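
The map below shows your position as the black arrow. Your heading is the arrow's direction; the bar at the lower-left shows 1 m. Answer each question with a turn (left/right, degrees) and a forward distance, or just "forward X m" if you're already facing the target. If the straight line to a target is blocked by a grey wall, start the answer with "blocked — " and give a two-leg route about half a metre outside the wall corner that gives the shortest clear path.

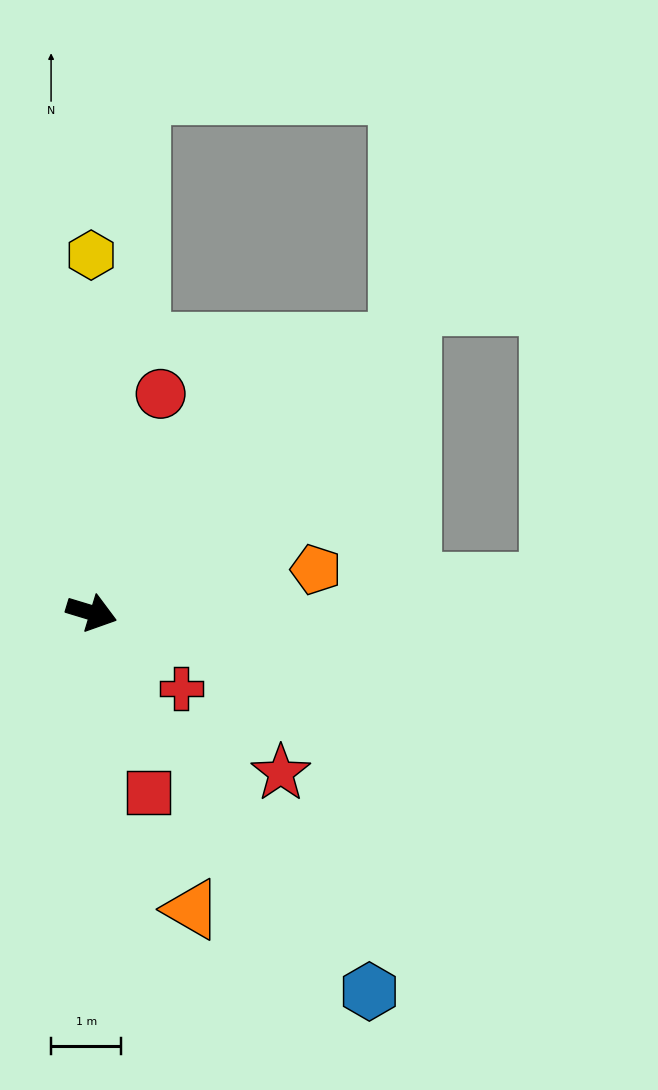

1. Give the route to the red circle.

turn left 89°, forward 3.3 m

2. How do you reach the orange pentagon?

turn left 28°, forward 3.2 m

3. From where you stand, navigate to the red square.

turn right 55°, forward 2.7 m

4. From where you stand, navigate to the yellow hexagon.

turn left 107°, forward 5.1 m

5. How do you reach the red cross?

turn right 23°, forward 1.7 m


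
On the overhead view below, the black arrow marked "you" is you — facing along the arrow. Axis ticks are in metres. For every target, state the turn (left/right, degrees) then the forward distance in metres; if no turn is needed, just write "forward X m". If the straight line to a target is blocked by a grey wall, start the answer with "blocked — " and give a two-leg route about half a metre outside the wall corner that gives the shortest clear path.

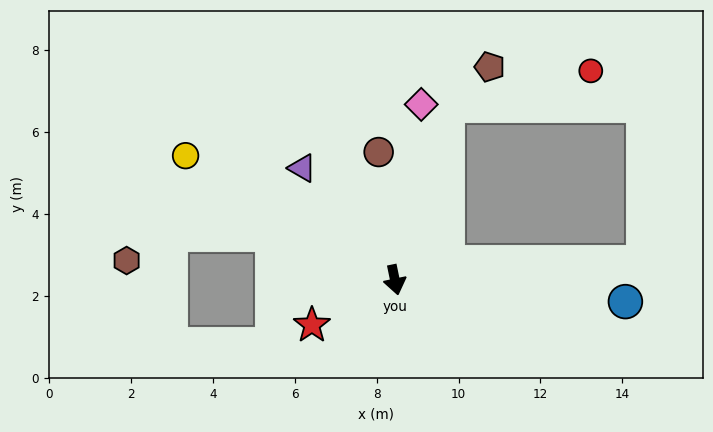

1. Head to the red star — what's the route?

turn right 73°, forward 2.3 m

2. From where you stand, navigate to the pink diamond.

turn left 160°, forward 4.3 m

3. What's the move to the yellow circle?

turn right 132°, forward 5.9 m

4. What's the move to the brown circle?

turn left 176°, forward 3.1 m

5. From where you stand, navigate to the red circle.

blocked — turn left 152°, forward 4.5 m, then turn right 60°, forward 3.6 m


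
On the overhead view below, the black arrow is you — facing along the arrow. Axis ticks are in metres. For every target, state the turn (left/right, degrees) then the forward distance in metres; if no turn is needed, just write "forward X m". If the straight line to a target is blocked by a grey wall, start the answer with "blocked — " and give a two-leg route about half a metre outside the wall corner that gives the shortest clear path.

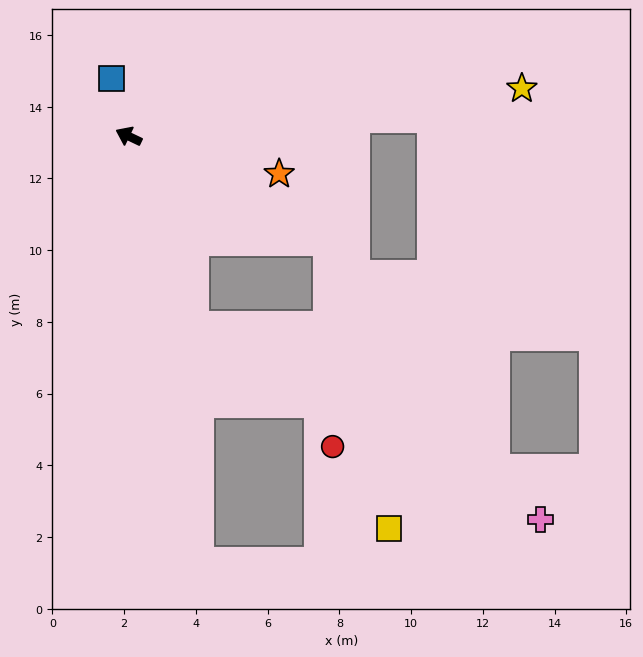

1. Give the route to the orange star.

turn right 169°, forward 4.3 m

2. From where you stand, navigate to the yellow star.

turn right 148°, forward 11.0 m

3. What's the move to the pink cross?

blocked — turn left 134°, forward 5.6 m, then turn left 42°, forward 11.1 m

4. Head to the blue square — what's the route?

turn right 48°, forward 1.7 m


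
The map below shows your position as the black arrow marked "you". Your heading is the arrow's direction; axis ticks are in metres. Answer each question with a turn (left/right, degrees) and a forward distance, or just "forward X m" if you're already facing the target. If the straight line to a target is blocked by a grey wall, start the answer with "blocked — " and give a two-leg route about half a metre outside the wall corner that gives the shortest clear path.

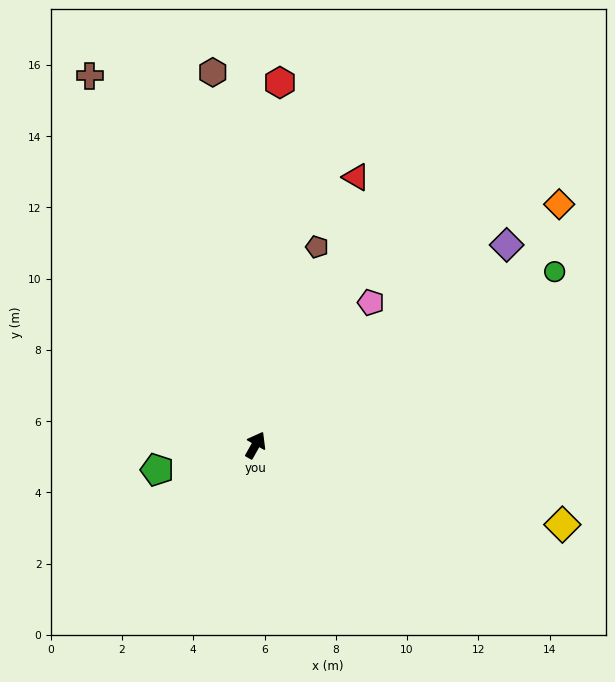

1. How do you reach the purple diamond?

turn right 22°, forward 9.0 m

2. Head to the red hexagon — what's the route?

turn left 25°, forward 10.2 m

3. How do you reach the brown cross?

turn left 53°, forward 11.4 m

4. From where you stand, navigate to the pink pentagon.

turn right 10°, forward 5.1 m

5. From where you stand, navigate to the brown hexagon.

turn left 36°, forward 10.5 m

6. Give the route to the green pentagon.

turn left 133°, forward 2.8 m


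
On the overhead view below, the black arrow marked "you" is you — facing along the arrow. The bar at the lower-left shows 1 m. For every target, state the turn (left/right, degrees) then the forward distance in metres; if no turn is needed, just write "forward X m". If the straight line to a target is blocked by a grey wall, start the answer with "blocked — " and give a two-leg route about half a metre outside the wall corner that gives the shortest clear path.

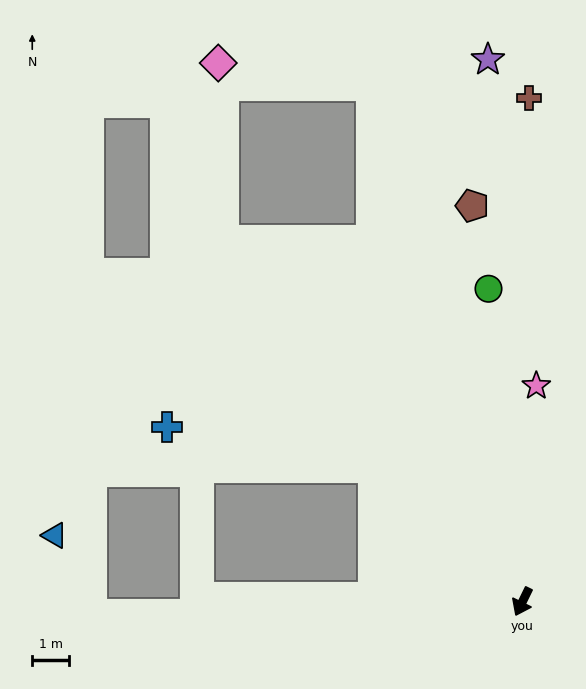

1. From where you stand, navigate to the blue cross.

blocked — turn right 106°, forward 5.4 m, then turn left 31°, forward 5.7 m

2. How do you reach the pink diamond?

blocked — turn right 114°, forward 12.6 m, then turn right 39°, forward 4.8 m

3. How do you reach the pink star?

turn right 158°, forward 5.8 m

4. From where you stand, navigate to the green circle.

turn right 148°, forward 8.5 m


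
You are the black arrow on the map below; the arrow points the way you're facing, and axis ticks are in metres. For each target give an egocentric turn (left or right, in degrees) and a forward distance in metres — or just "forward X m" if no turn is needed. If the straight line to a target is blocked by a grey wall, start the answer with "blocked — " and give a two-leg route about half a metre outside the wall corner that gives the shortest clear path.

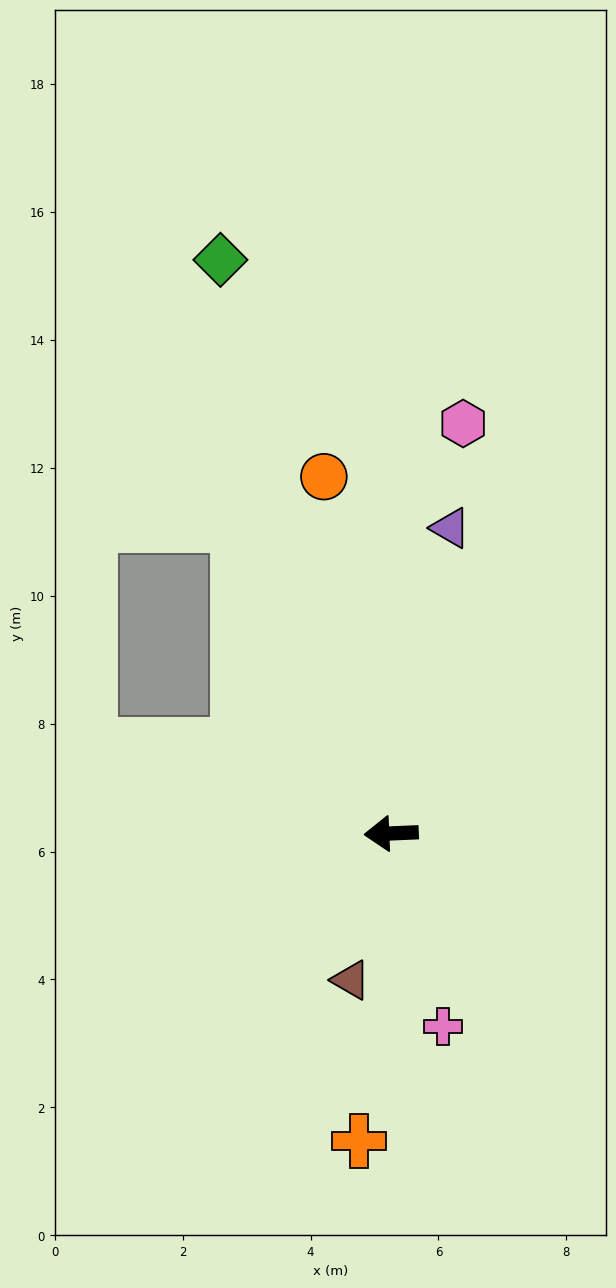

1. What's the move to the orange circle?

turn right 82°, forward 5.7 m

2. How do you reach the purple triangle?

turn right 103°, forward 4.9 m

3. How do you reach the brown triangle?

turn left 72°, forward 2.4 m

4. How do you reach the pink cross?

turn left 103°, forward 3.1 m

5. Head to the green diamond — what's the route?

turn right 76°, forward 9.4 m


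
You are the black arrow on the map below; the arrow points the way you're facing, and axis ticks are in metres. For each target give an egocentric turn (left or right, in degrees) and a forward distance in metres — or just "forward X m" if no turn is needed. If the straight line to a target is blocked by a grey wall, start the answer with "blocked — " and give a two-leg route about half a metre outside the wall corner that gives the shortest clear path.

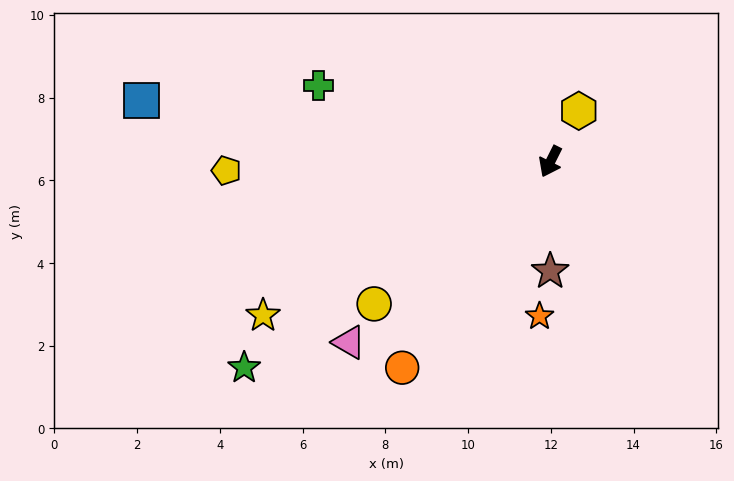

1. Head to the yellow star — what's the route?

turn right 35°, forward 7.9 m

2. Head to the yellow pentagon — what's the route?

turn right 62°, forward 7.8 m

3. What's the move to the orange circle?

turn right 9°, forward 6.1 m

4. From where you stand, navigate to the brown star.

turn left 27°, forward 2.6 m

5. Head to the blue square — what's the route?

turn right 72°, forward 10.0 m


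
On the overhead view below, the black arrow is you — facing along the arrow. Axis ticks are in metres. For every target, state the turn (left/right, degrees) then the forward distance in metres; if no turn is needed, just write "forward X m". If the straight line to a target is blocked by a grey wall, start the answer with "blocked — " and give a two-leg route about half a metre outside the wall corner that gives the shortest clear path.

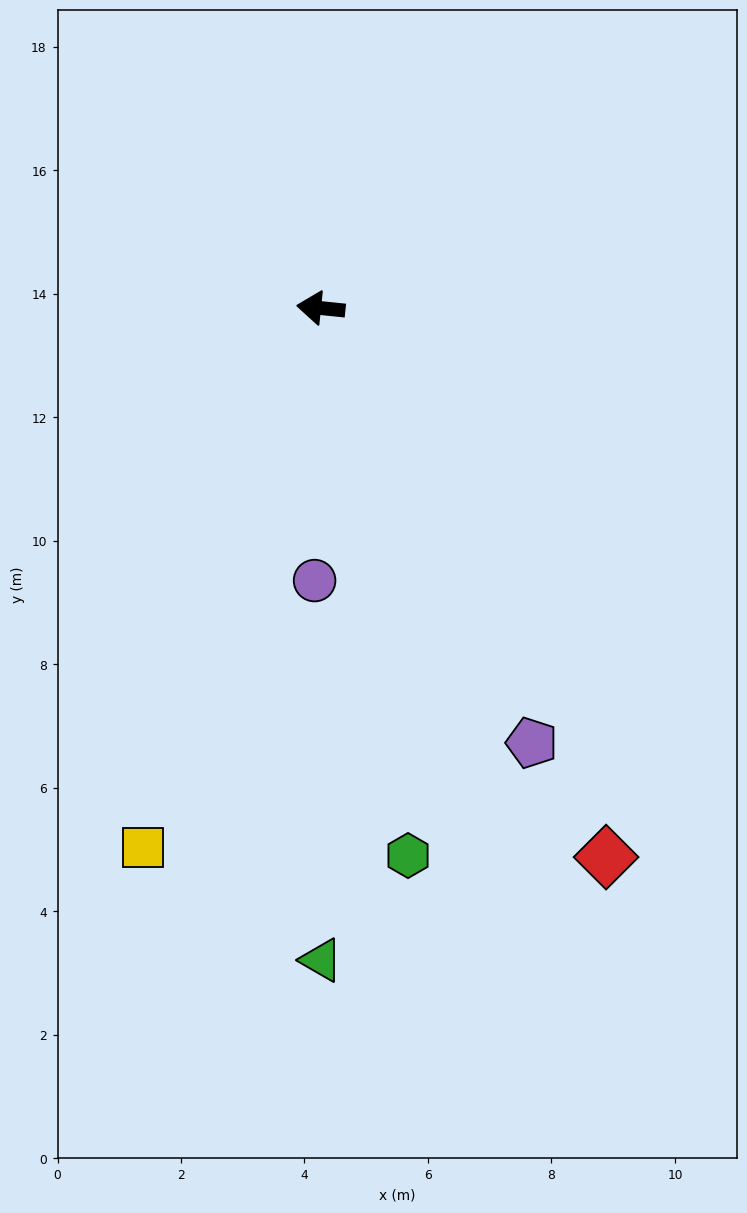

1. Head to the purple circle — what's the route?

turn left 95°, forward 4.4 m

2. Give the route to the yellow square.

turn left 78°, forward 9.2 m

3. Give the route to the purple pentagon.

turn left 122°, forward 7.8 m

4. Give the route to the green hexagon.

turn left 105°, forward 9.0 m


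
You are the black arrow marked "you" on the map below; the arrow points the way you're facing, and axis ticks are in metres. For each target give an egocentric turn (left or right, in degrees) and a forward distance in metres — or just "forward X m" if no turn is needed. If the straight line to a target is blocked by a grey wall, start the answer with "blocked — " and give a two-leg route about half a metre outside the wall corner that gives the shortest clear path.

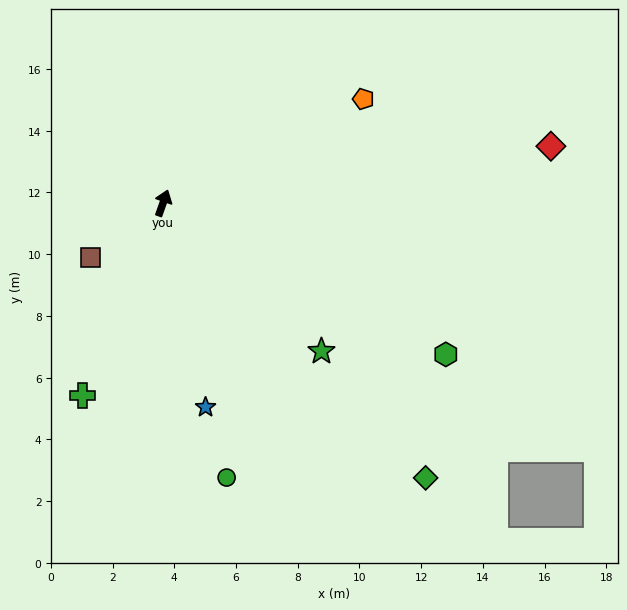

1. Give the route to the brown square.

turn left 146°, forward 2.9 m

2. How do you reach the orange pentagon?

turn right 43°, forward 7.3 m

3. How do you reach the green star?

turn right 114°, forward 7.0 m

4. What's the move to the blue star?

turn right 149°, forward 6.8 m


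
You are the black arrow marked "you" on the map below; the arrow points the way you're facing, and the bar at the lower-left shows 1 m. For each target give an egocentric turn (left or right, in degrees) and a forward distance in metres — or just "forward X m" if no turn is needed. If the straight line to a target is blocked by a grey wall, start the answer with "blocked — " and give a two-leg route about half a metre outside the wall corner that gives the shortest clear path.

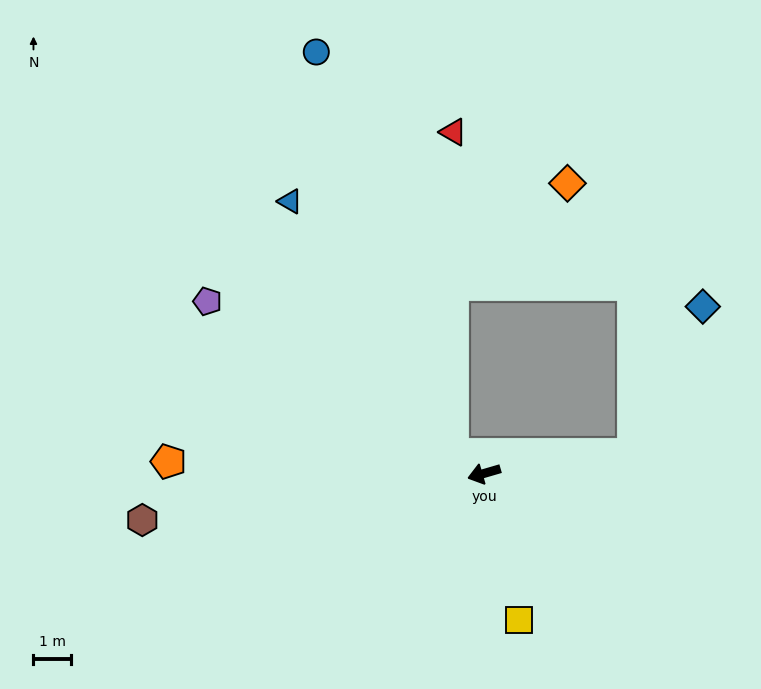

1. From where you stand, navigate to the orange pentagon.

turn right 18°, forward 8.5 m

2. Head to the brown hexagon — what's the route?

turn right 8°, forward 9.3 m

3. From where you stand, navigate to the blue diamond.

blocked — turn left 171°, forward 4.0 m, then turn left 57°, forward 4.4 m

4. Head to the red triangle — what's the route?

blocked — turn right 49°, forward 1.0 m, then turn right 57°, forward 8.7 m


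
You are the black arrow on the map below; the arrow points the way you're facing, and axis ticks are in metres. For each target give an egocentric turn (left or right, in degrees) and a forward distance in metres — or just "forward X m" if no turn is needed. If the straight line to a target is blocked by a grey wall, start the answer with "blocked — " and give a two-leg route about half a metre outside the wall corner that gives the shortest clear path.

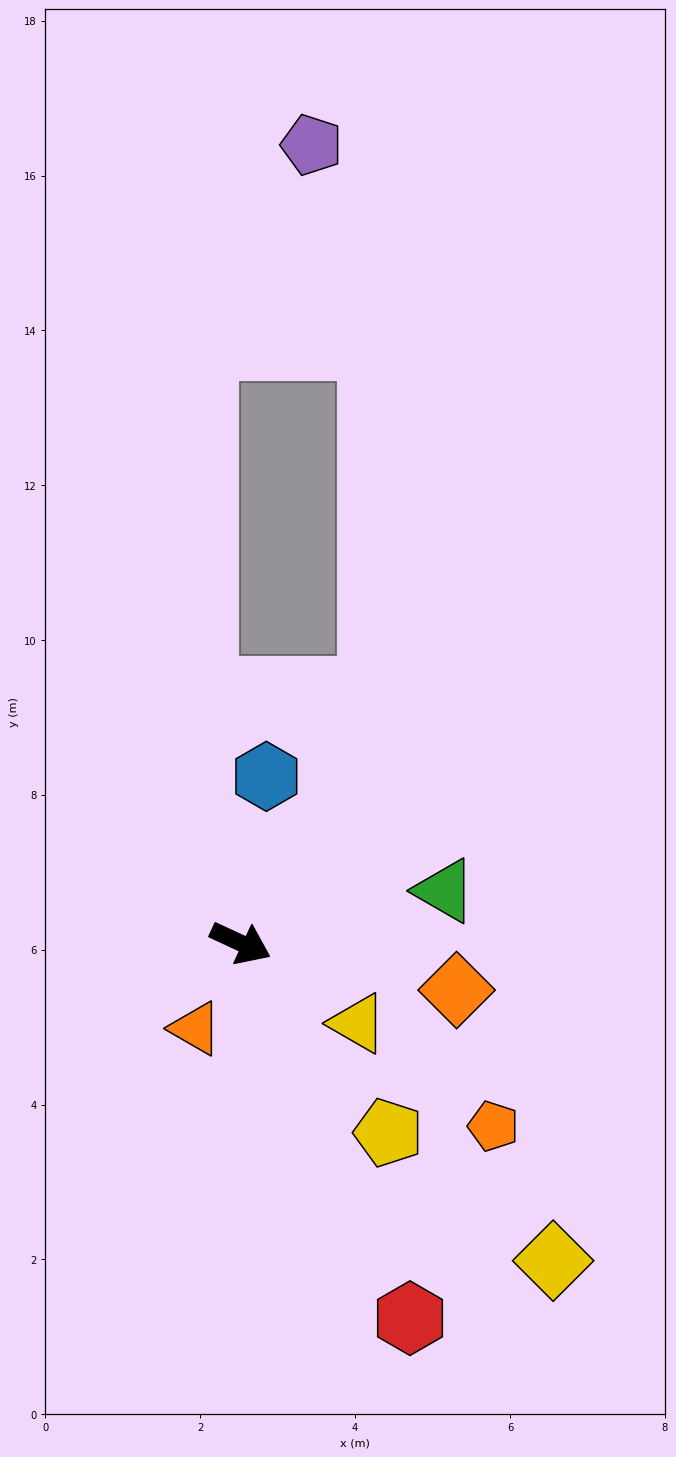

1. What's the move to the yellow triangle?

turn right 10°, forward 1.8 m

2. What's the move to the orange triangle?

turn right 93°, forward 1.2 m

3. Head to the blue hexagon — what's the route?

turn left 106°, forward 2.2 m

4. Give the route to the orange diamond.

turn left 13°, forward 2.9 m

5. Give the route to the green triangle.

turn left 39°, forward 2.7 m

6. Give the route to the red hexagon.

turn right 41°, forward 5.3 m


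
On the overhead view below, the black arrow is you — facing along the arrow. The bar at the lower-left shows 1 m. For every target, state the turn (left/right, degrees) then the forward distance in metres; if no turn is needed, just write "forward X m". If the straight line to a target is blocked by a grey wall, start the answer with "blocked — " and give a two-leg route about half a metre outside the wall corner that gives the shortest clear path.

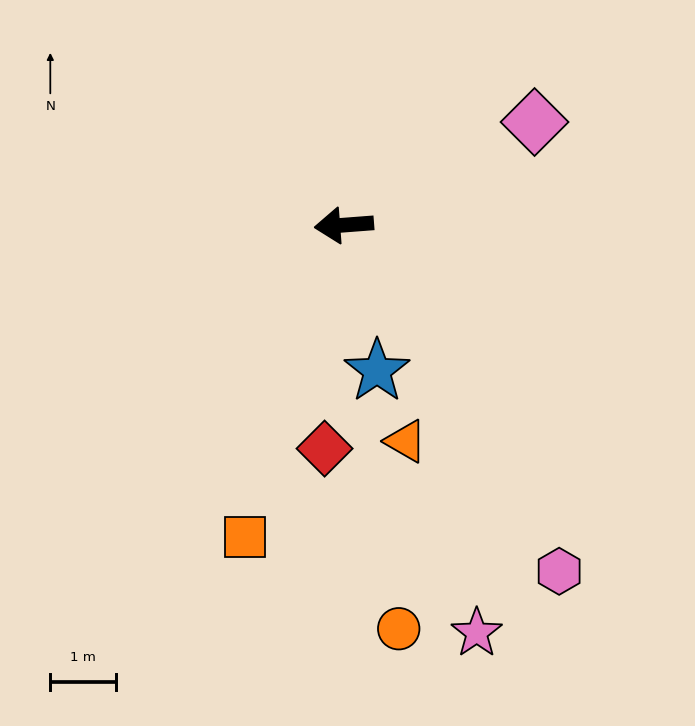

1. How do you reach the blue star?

turn left 98°, forward 2.3 m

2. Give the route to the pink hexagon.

turn left 118°, forward 6.2 m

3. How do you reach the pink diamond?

turn right 156°, forward 3.3 m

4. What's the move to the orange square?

turn left 68°, forward 5.0 m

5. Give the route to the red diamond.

turn left 81°, forward 3.4 m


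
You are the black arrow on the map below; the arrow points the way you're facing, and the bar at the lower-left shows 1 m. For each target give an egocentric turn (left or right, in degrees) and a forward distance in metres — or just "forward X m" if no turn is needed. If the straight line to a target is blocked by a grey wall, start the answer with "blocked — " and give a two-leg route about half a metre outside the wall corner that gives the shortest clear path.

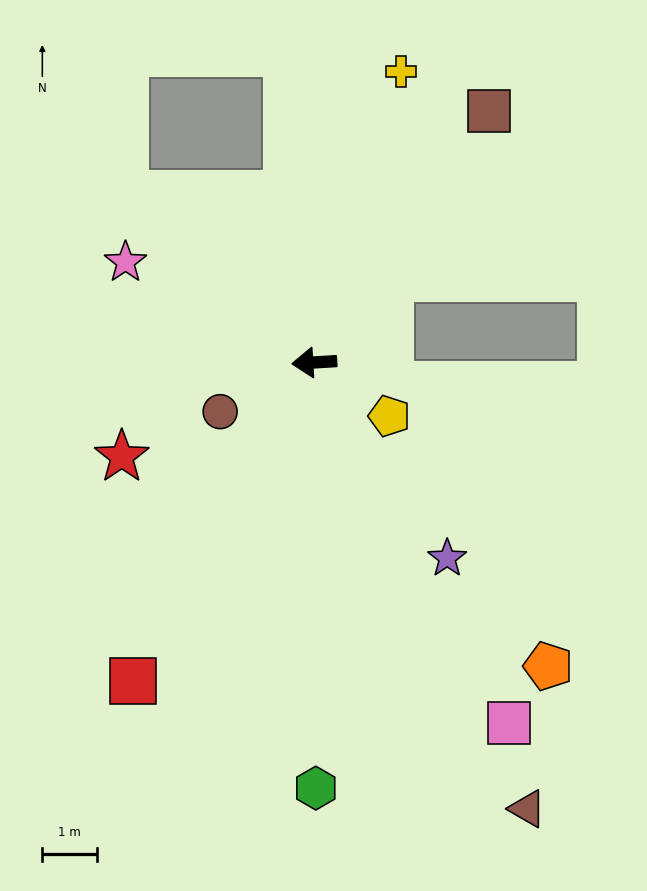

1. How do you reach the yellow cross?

turn right 110°, forward 5.5 m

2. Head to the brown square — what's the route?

turn right 128°, forward 5.6 m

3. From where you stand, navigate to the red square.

turn left 57°, forward 6.7 m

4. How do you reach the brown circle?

turn left 24°, forward 1.9 m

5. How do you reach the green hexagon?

turn left 87°, forward 7.8 m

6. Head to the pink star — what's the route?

turn right 31°, forward 3.9 m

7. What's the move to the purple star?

turn left 121°, forward 4.3 m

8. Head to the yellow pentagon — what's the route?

turn left 141°, forward 1.7 m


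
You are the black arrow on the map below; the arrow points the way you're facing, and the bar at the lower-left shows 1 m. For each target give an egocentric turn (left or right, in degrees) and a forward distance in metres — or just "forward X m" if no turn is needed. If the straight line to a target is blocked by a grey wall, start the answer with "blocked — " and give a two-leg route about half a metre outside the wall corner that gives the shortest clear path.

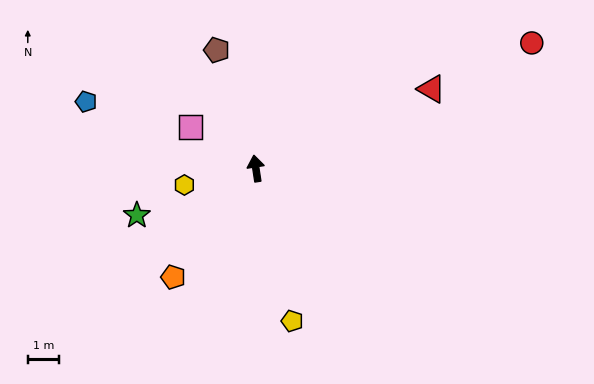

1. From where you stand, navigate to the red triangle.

turn right 74°, forward 6.1 m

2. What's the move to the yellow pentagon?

turn right 175°, forward 5.0 m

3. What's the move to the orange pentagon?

turn left 134°, forward 4.3 m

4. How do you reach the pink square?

turn left 49°, forward 2.5 m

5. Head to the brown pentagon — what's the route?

turn left 10°, forward 4.0 m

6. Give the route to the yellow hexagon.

turn left 94°, forward 2.3 m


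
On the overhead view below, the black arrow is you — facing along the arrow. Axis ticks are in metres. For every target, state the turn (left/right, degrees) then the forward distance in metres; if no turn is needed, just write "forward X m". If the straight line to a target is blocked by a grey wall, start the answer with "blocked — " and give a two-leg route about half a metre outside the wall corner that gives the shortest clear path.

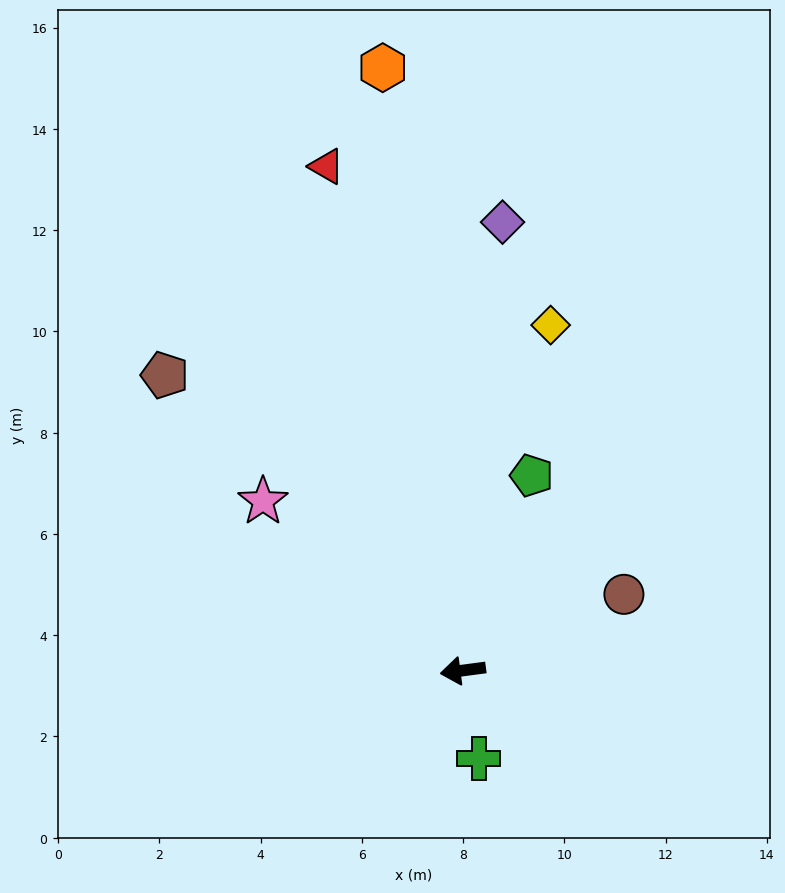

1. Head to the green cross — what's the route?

turn left 93°, forward 1.8 m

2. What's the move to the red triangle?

turn right 82°, forward 10.3 m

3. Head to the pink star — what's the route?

turn right 48°, forward 5.2 m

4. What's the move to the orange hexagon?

turn right 90°, forward 12.0 m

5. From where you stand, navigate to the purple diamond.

turn right 103°, forward 8.9 m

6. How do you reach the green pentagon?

turn right 117°, forward 4.1 m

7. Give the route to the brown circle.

turn right 162°, forward 3.5 m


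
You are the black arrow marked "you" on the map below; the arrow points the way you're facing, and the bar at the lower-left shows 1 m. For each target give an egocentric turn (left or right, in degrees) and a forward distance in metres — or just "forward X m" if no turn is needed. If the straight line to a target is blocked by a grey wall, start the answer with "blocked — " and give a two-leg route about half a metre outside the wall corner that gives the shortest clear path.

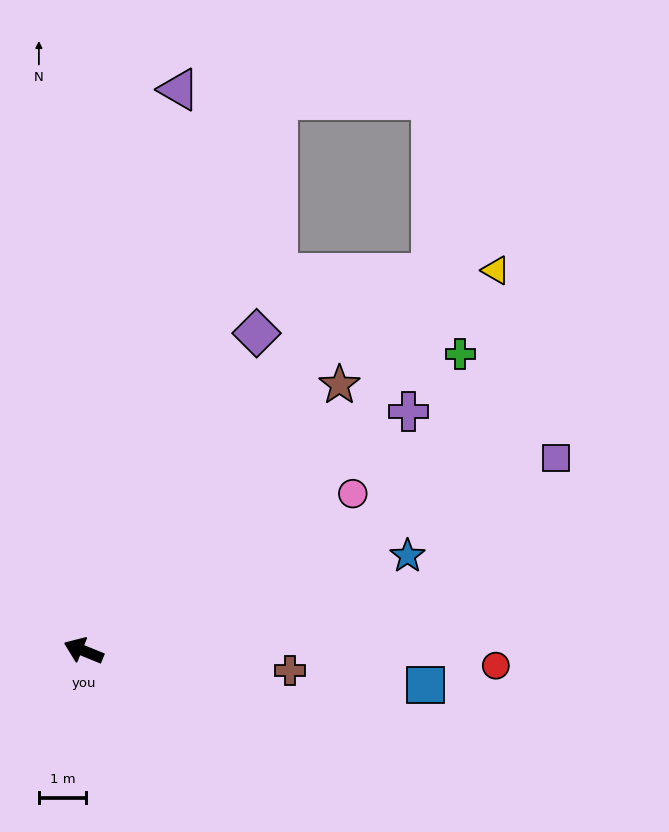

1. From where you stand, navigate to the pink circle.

turn right 128°, forward 6.6 m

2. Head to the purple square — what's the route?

turn right 136°, forward 10.8 m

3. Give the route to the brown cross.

turn right 163°, forward 4.4 m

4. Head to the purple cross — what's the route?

turn right 121°, forward 8.6 m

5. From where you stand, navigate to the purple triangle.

turn right 77°, forward 12.1 m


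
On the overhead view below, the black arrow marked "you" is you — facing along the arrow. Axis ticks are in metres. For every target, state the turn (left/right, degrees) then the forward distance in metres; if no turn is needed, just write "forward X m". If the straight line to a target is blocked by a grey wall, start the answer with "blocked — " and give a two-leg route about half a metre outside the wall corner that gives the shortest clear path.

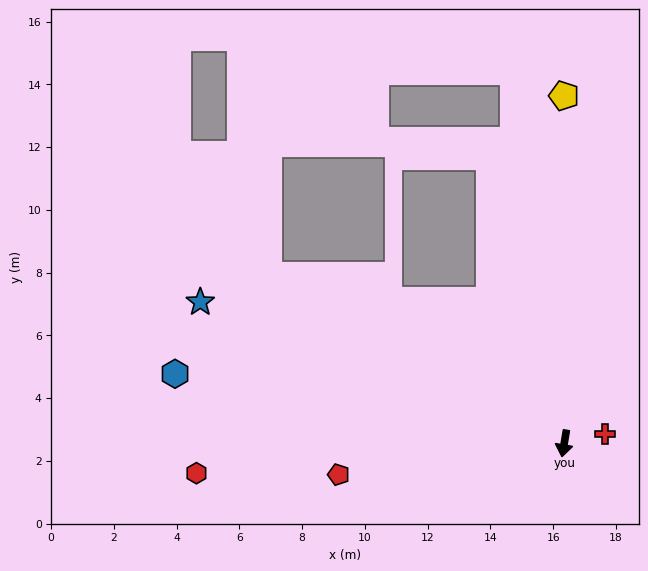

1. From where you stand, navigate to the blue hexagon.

turn right 91°, forward 12.6 m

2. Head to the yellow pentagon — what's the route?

turn right 170°, forward 11.1 m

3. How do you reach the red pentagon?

turn right 73°, forward 7.3 m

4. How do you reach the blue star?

turn right 102°, forward 12.4 m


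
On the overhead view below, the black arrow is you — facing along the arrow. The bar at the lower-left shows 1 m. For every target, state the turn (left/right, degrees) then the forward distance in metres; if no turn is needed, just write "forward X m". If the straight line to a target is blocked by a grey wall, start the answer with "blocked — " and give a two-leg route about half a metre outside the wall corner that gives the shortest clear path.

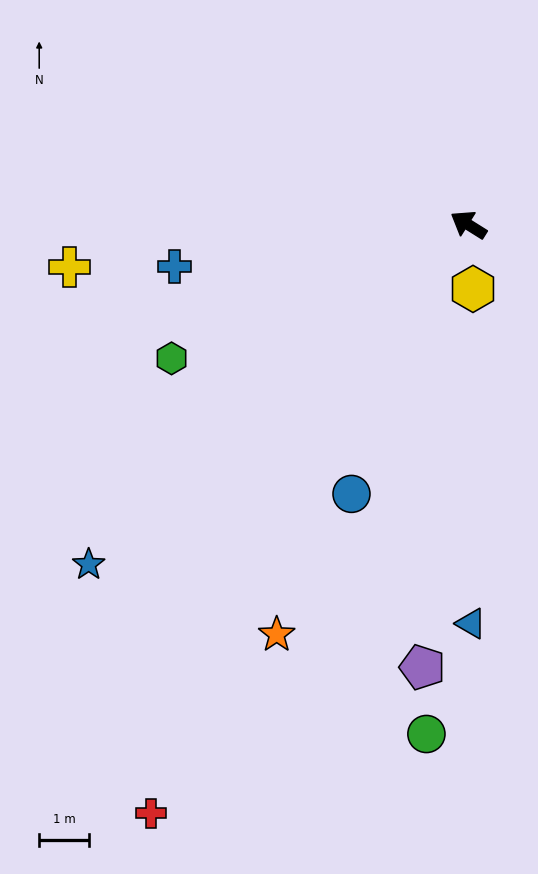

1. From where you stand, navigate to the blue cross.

turn left 40°, forward 6.0 m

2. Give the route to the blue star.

turn left 74°, forward 10.3 m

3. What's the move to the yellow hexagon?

turn left 126°, forward 1.3 m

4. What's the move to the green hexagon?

turn left 56°, forward 6.6 m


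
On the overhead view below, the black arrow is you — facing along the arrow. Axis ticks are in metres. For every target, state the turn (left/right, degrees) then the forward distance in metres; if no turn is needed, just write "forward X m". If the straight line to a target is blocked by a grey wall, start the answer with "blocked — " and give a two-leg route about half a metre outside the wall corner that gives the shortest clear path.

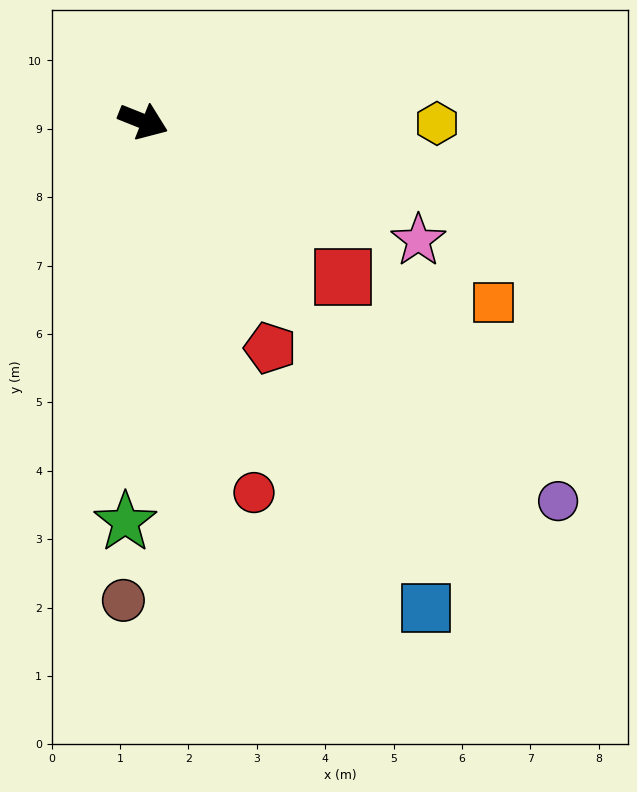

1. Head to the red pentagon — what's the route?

turn right 39°, forward 3.8 m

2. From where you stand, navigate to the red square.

turn right 16°, forward 3.7 m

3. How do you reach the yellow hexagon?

turn left 21°, forward 4.3 m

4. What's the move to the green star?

turn right 71°, forward 5.9 m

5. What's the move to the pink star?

forward 4.4 m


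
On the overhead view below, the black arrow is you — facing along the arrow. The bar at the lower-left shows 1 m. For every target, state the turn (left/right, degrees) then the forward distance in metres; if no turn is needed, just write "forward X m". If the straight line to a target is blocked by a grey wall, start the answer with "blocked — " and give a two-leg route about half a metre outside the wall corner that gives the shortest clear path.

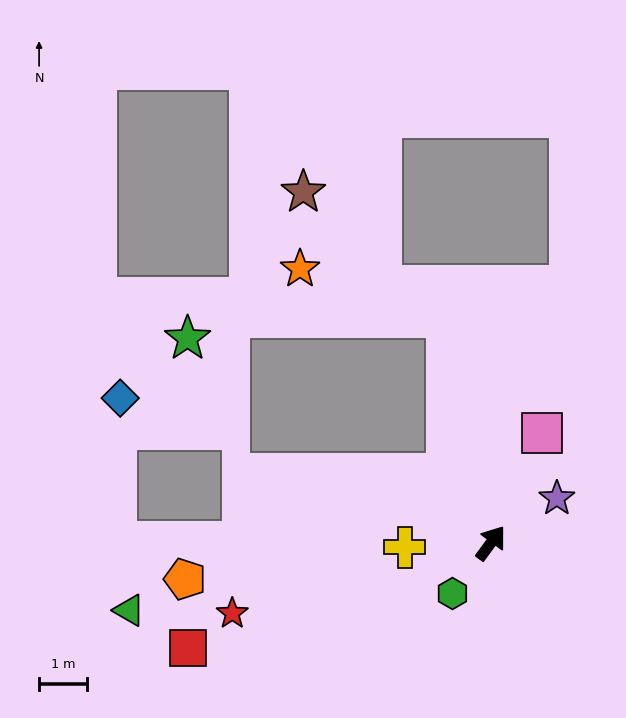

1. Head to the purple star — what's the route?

turn right 19°, forward 1.7 m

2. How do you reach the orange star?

blocked — turn left 48°, forward 4.8 m, then turn left 60°, forward 3.2 m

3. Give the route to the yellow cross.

turn left 129°, forward 1.8 m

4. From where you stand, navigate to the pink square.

turn left 11°, forward 2.5 m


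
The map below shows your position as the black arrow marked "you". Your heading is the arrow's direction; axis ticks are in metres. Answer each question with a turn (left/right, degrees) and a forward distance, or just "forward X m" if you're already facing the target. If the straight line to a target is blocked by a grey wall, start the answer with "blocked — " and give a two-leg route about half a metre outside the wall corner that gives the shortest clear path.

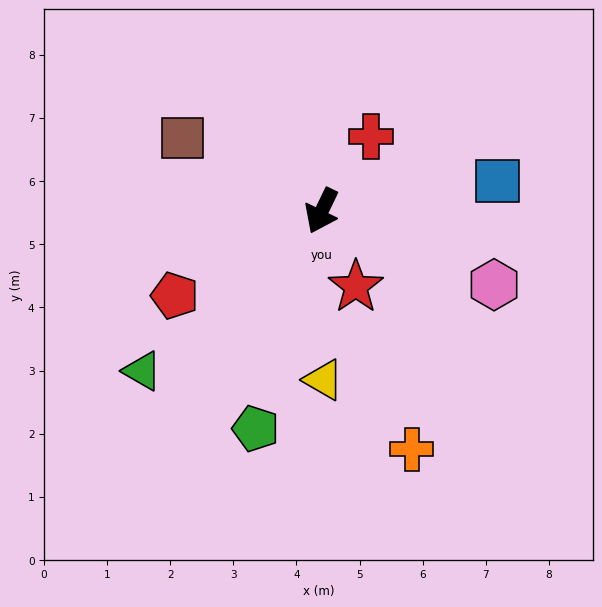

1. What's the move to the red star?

turn left 50°, forward 1.3 m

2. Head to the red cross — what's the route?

turn left 172°, forward 1.4 m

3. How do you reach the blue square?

turn left 125°, forward 2.8 m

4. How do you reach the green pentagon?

turn left 9°, forward 3.6 m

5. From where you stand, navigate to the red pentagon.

turn right 34°, forward 2.7 m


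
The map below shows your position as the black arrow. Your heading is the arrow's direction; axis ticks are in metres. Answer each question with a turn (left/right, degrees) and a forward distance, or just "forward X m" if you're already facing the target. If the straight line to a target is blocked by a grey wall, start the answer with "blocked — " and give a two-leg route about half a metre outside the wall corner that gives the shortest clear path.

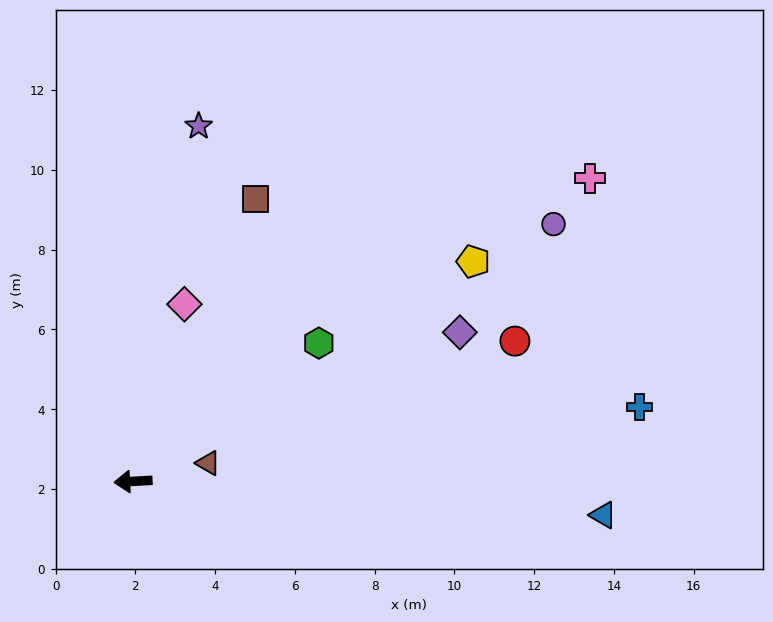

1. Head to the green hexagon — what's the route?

turn right 147°, forward 5.8 m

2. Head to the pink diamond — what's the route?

turn right 109°, forward 4.6 m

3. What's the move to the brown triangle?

turn right 170°, forward 1.9 m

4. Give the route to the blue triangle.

turn left 173°, forward 11.8 m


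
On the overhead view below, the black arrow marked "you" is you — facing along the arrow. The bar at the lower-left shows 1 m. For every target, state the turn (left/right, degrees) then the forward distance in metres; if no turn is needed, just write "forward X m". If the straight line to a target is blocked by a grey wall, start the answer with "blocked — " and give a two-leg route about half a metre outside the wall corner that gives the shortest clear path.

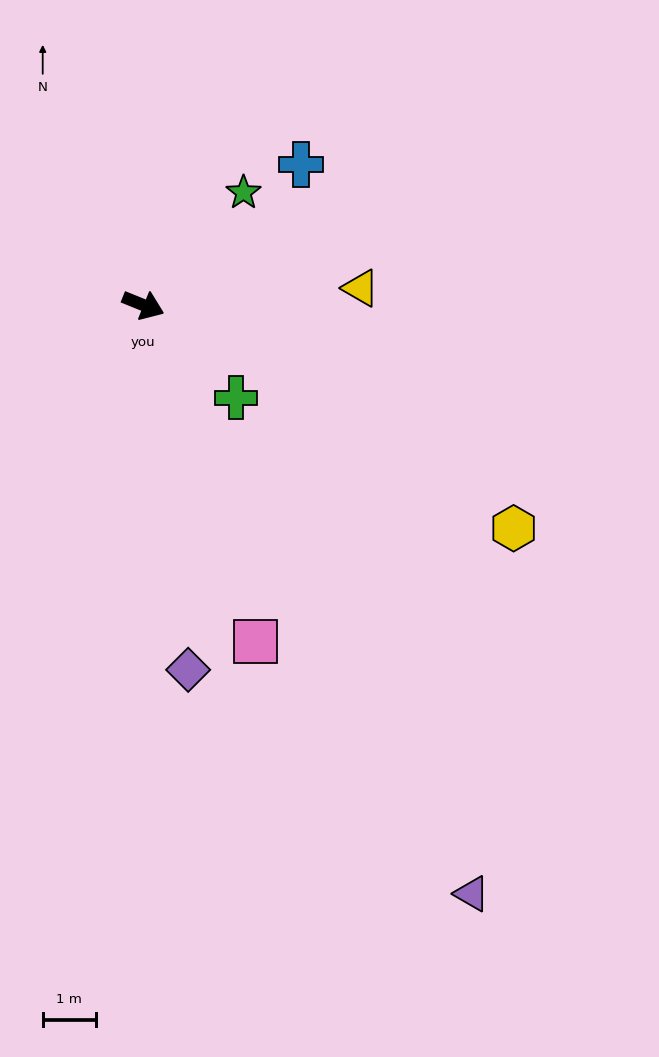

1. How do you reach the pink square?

turn right 50°, forward 6.6 m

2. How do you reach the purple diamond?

turn right 61°, forward 6.9 m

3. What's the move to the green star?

turn left 70°, forward 2.8 m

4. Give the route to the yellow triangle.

turn left 26°, forward 4.1 m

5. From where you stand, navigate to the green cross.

turn right 23°, forward 2.5 m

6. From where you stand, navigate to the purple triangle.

turn right 39°, forward 12.6 m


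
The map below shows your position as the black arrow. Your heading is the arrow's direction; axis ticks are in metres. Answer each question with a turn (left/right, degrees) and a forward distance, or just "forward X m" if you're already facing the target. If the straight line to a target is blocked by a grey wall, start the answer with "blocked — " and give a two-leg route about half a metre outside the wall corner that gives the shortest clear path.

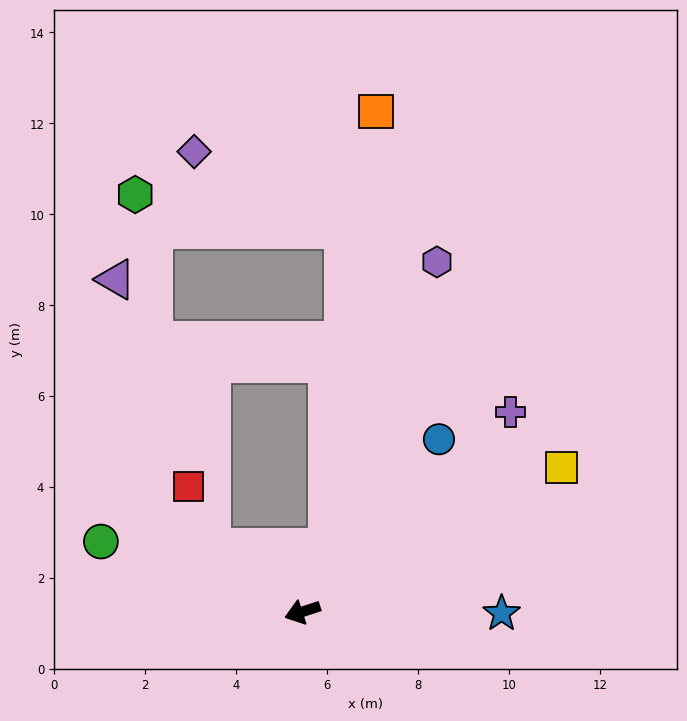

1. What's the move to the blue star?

turn left 162°, forward 4.4 m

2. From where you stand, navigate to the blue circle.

turn right 146°, forward 4.8 m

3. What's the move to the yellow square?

turn right 169°, forward 6.5 m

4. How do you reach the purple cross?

turn right 154°, forward 6.3 m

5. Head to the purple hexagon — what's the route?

turn right 129°, forward 8.2 m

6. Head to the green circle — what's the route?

turn right 37°, forward 4.7 m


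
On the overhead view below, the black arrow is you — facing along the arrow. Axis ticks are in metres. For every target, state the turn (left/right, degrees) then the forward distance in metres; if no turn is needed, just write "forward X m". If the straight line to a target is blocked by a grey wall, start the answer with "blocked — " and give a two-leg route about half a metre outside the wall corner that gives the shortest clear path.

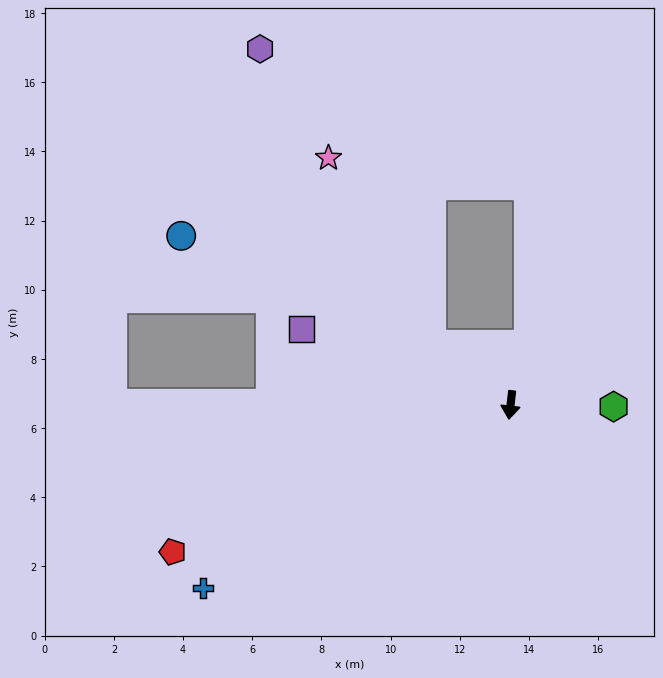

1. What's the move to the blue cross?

turn right 53°, forward 10.3 m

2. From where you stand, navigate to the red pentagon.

turn right 60°, forward 10.7 m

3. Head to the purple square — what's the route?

turn right 103°, forward 6.4 m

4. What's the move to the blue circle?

turn right 111°, forward 10.7 m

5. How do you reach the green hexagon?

turn left 96°, forward 3.0 m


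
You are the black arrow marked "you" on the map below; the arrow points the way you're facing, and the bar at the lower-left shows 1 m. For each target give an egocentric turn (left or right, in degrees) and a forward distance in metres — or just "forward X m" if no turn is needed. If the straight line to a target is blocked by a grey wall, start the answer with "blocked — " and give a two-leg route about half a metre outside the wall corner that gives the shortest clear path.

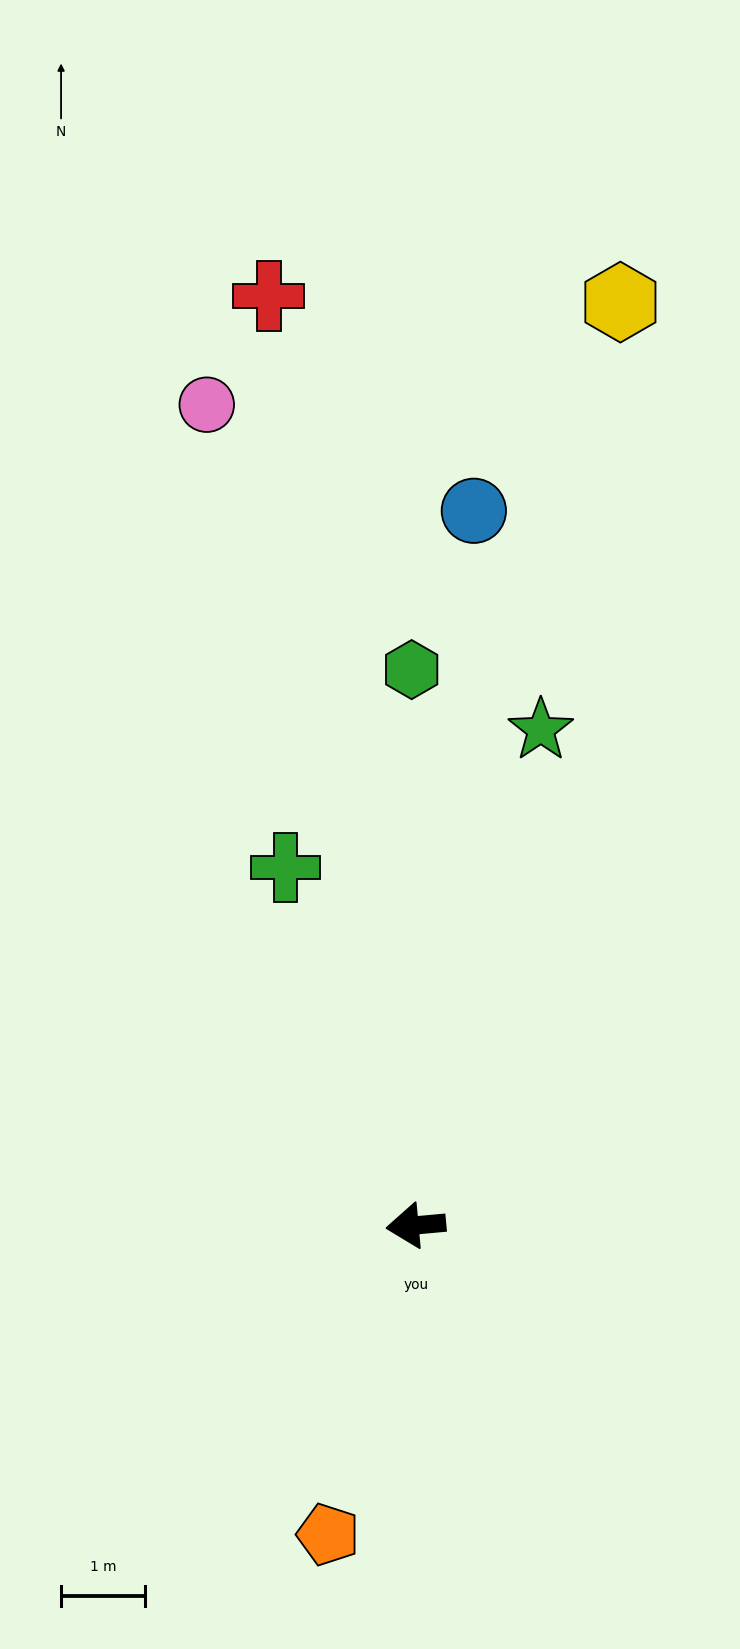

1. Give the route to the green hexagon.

turn right 95°, forward 6.7 m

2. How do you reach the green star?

turn right 109°, forward 6.1 m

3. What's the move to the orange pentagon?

turn left 69°, forward 3.8 m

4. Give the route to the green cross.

turn right 75°, forward 4.6 m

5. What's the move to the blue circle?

turn right 100°, forward 8.6 m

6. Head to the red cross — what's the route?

turn right 86°, forward 11.3 m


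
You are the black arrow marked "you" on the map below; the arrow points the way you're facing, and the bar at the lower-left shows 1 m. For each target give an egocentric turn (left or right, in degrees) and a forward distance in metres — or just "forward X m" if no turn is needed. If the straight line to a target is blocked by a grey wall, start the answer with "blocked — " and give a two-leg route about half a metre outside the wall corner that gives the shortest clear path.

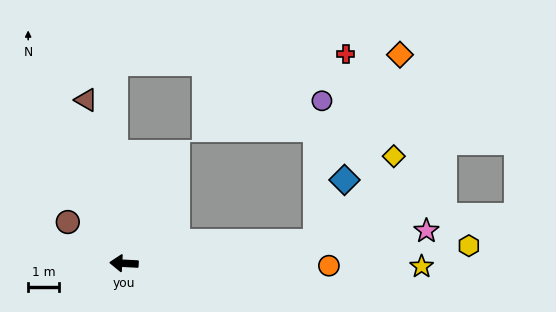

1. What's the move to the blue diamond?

blocked — turn right 171°, forward 6.3 m, then turn left 59°, forward 2.2 m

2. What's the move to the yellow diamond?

blocked — turn right 171°, forward 6.3 m, then turn left 42°, forward 3.8 m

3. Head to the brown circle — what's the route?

turn right 33°, forward 2.3 m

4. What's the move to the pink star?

turn right 171°, forward 9.9 m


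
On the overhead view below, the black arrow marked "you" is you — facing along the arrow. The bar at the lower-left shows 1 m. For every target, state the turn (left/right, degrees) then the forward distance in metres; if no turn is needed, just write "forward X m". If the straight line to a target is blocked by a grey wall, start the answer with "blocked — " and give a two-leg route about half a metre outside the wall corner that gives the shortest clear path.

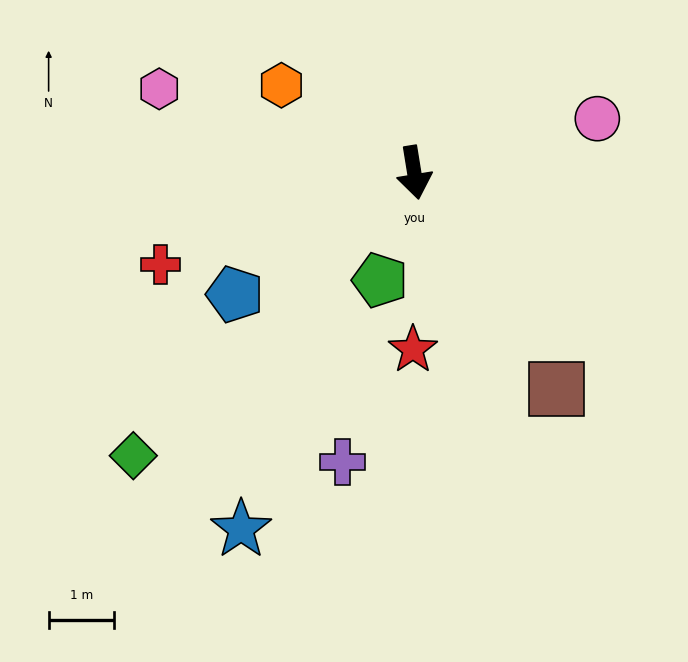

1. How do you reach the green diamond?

turn right 54°, forward 6.1 m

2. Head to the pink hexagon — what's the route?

turn right 117°, forward 4.1 m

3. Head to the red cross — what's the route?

turn right 79°, forward 4.2 m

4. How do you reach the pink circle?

turn left 97°, forward 2.9 m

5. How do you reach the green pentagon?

turn right 27°, forward 1.7 m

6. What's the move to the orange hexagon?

turn right 133°, forward 2.4 m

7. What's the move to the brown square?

turn left 24°, forward 4.0 m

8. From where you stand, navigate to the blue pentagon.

turn right 65°, forward 3.3 m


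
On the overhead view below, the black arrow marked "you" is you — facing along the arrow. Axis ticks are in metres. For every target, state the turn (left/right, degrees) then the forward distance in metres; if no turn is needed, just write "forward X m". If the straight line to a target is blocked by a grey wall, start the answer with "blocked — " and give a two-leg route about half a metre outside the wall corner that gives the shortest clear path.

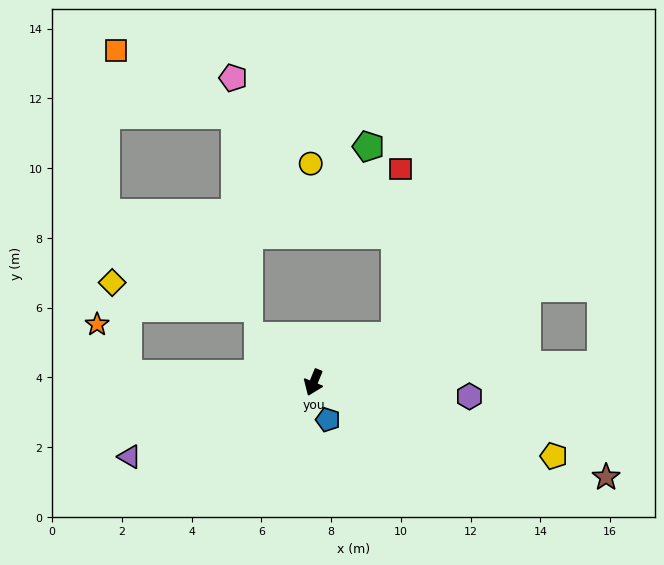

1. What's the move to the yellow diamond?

blocked — turn right 70°, forward 5.3 m, then turn right 78°, forward 2.7 m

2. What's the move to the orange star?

blocked — turn right 70°, forward 5.3 m, then turn right 56°, forward 1.7 m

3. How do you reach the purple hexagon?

turn left 107°, forward 4.5 m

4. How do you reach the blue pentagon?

turn left 43°, forward 1.1 m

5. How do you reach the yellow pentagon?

turn left 95°, forward 7.2 m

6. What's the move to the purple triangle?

turn right 46°, forward 5.7 m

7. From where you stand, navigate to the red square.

blocked — turn left 141°, forward 2.7 m, then turn left 60°, forward 4.8 m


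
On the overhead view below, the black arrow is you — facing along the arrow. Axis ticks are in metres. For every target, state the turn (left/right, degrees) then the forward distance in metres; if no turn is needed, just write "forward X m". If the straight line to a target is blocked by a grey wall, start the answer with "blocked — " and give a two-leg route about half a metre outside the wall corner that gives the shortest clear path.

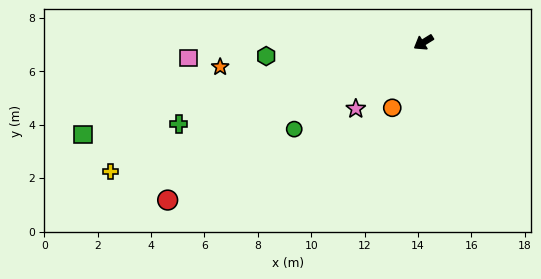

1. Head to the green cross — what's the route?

turn right 13°, forward 9.7 m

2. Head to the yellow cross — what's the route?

turn right 9°, forward 12.7 m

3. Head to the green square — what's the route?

turn right 17°, forward 13.2 m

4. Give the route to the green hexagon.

turn right 27°, forward 5.9 m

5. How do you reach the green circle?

turn left 2°, forward 5.8 m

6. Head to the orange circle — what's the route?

turn left 33°, forward 2.7 m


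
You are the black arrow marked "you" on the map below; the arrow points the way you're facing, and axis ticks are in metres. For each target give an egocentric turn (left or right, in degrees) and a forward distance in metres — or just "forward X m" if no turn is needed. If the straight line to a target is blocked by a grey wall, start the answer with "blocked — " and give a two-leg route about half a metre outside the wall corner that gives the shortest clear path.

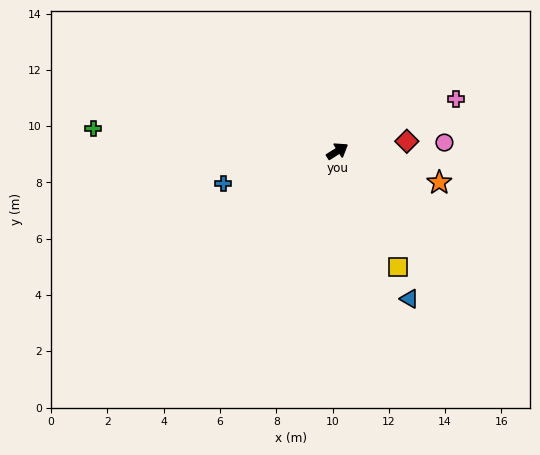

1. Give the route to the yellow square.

turn right 95°, forward 4.6 m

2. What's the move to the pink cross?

turn right 9°, forward 4.6 m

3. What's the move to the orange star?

turn right 50°, forward 3.8 m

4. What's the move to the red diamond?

turn right 24°, forward 2.5 m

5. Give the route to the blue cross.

turn left 163°, forward 4.2 m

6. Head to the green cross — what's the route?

turn left 142°, forward 8.7 m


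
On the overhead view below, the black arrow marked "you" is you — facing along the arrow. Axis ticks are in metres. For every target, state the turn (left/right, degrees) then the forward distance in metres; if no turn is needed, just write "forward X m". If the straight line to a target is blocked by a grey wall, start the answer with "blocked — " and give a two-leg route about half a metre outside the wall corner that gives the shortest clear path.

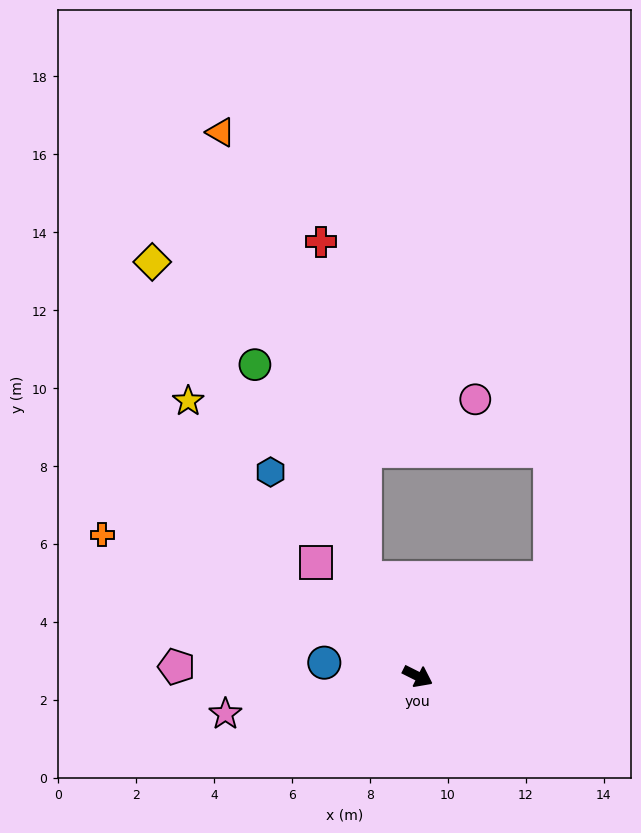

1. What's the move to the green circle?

turn left 144°, forward 9.0 m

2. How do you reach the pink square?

turn left 158°, forward 3.9 m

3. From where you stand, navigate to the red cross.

blocked — turn left 145°, forward 2.9 m, then turn right 21°, forward 8.7 m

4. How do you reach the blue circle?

turn right 162°, forward 2.4 m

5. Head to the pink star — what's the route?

turn right 142°, forward 5.0 m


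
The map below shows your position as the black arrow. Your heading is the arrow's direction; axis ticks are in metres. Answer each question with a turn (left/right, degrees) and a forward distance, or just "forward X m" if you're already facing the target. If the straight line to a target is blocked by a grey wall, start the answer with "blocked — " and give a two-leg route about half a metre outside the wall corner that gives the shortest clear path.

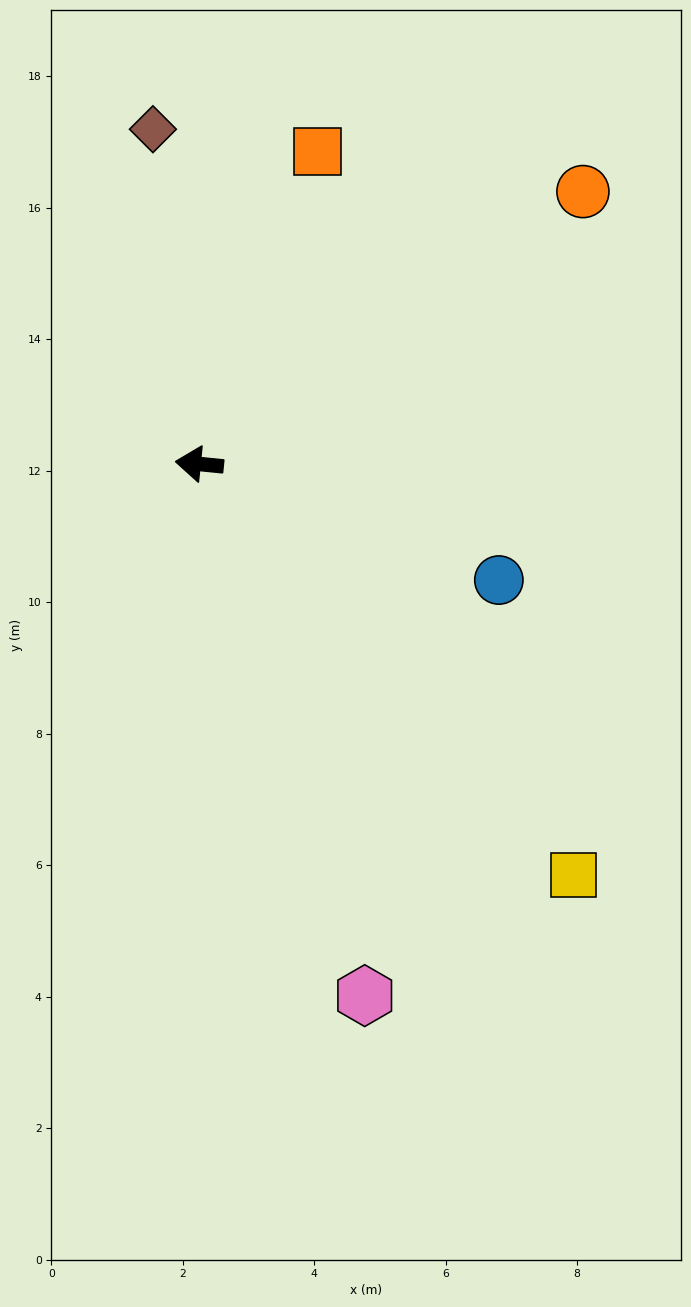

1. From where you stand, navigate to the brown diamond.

turn right 76°, forward 5.1 m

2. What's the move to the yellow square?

turn left 138°, forward 8.5 m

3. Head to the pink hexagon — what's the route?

turn left 113°, forward 8.5 m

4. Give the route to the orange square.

turn right 105°, forward 5.1 m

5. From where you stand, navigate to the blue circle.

turn left 165°, forward 4.9 m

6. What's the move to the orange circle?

turn right 139°, forward 7.2 m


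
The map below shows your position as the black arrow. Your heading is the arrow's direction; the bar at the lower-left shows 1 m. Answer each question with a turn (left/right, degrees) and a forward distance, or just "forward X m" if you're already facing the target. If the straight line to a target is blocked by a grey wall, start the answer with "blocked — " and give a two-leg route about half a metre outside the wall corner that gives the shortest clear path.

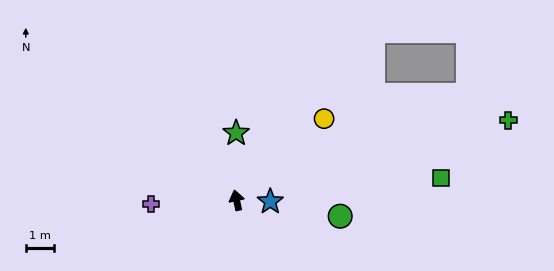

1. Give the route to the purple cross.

turn left 80°, forward 3.1 m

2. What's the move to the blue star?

turn right 104°, forward 1.2 m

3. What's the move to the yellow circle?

turn right 59°, forward 4.3 m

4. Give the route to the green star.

turn right 12°, forward 2.4 m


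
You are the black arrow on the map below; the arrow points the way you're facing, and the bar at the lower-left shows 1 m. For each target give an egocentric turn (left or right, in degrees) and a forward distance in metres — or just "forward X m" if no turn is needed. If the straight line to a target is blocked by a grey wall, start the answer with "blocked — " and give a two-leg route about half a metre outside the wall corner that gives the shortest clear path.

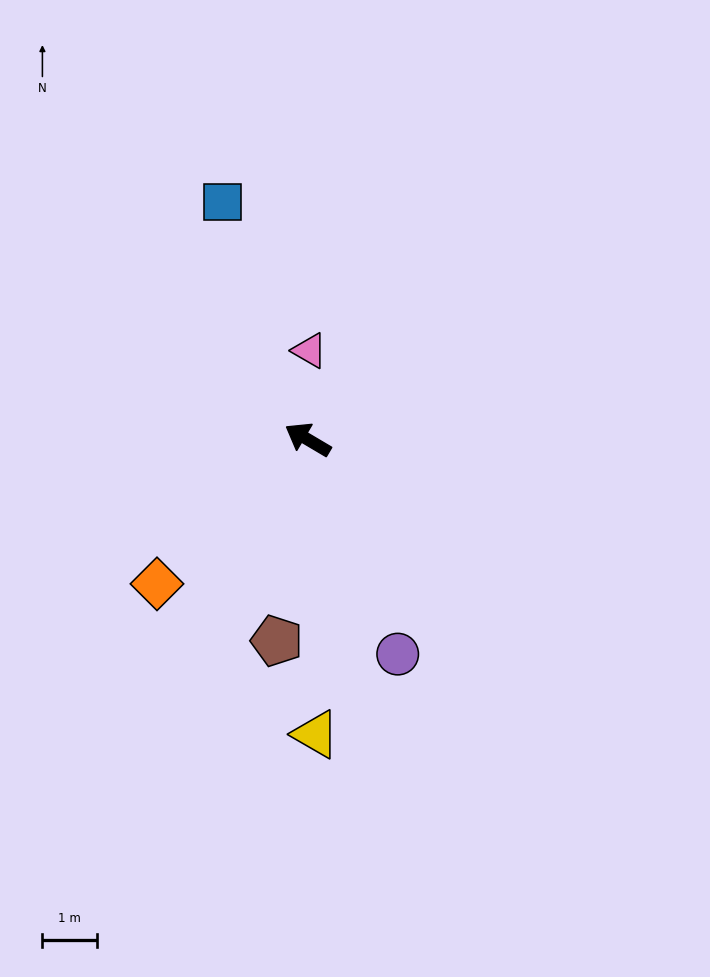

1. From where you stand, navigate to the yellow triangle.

turn left 122°, forward 5.4 m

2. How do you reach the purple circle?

turn left 143°, forward 4.2 m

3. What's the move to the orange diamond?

turn left 74°, forward 3.8 m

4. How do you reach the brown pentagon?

turn left 112°, forward 3.7 m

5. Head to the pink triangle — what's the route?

turn right 60°, forward 1.6 m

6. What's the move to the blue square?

turn right 40°, forward 4.6 m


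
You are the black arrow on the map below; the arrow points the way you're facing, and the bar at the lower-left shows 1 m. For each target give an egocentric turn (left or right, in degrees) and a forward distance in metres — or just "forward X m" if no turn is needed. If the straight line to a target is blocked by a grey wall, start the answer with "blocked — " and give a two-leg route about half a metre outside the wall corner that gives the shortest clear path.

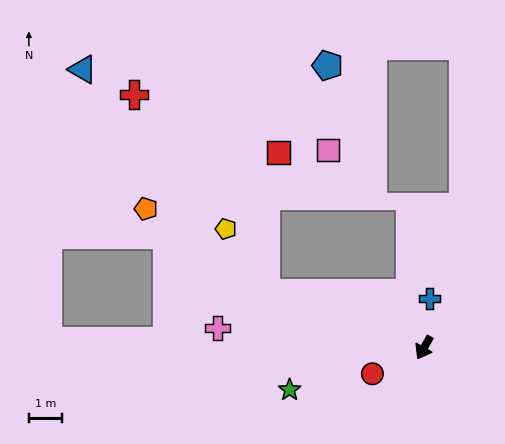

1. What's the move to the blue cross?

turn right 157°, forward 1.5 m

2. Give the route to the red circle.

turn right 34°, forward 1.7 m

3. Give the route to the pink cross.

turn right 66°, forward 6.2 m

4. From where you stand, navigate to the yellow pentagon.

blocked — turn right 79°, forward 5.0 m, then turn right 39°, forward 2.3 m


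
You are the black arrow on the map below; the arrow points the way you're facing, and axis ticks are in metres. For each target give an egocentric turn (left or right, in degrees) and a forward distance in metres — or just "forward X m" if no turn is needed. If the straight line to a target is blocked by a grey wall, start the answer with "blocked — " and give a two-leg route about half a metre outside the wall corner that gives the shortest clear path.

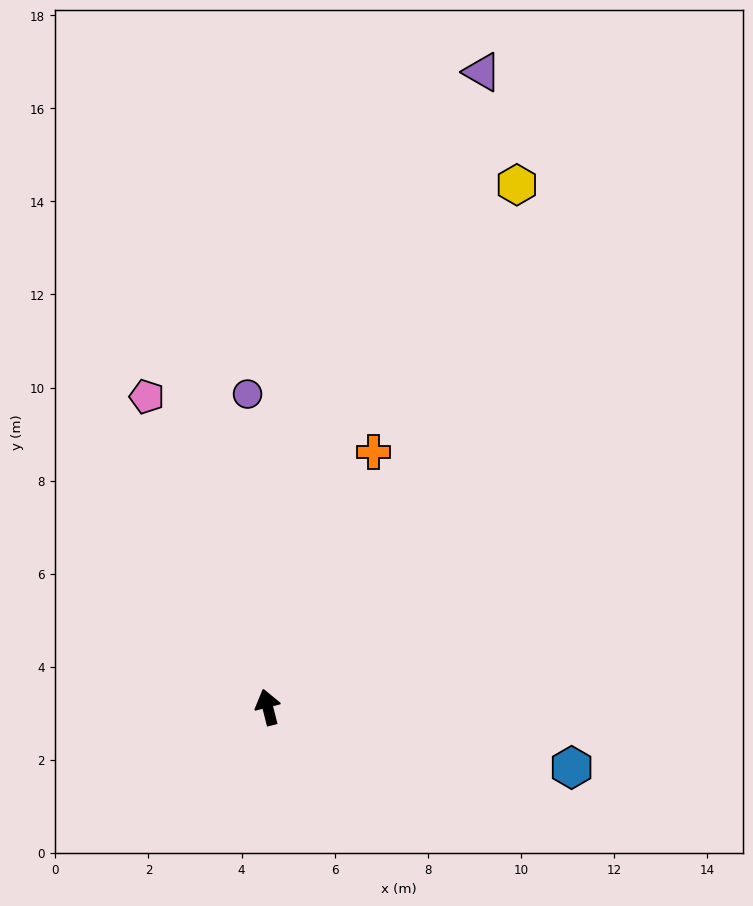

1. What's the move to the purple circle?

turn right 11°, forward 6.7 m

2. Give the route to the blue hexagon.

turn right 115°, forward 6.7 m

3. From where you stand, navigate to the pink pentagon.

turn left 7°, forward 7.2 m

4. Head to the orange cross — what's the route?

turn right 37°, forward 5.9 m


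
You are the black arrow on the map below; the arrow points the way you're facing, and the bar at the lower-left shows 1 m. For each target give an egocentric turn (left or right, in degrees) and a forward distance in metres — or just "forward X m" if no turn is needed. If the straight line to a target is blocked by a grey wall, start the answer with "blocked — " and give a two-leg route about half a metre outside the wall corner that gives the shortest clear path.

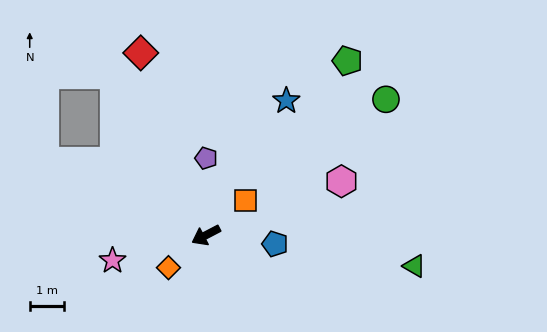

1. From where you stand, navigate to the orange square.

turn right 167°, forward 1.5 m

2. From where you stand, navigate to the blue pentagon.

turn left 145°, forward 2.0 m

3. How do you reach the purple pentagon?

turn right 118°, forward 2.2 m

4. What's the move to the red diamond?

turn right 98°, forward 5.7 m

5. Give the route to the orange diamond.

turn left 13°, forward 1.4 m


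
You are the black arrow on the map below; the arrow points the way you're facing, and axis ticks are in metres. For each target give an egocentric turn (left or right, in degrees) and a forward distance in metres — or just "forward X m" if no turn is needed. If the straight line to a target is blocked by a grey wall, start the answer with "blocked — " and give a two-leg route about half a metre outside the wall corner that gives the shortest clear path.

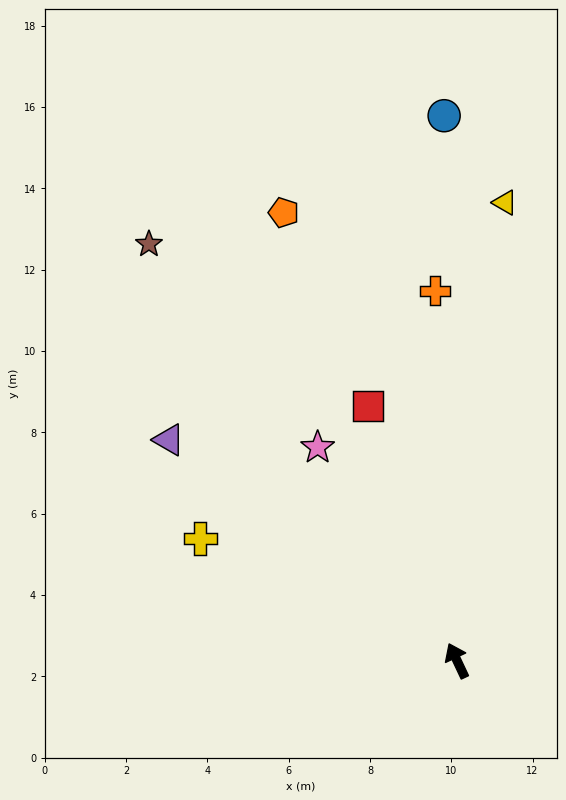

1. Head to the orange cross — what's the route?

turn right 22°, forward 9.1 m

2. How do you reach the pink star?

turn left 8°, forward 6.3 m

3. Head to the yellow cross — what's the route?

turn left 39°, forward 7.0 m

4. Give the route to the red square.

turn right 6°, forward 6.6 m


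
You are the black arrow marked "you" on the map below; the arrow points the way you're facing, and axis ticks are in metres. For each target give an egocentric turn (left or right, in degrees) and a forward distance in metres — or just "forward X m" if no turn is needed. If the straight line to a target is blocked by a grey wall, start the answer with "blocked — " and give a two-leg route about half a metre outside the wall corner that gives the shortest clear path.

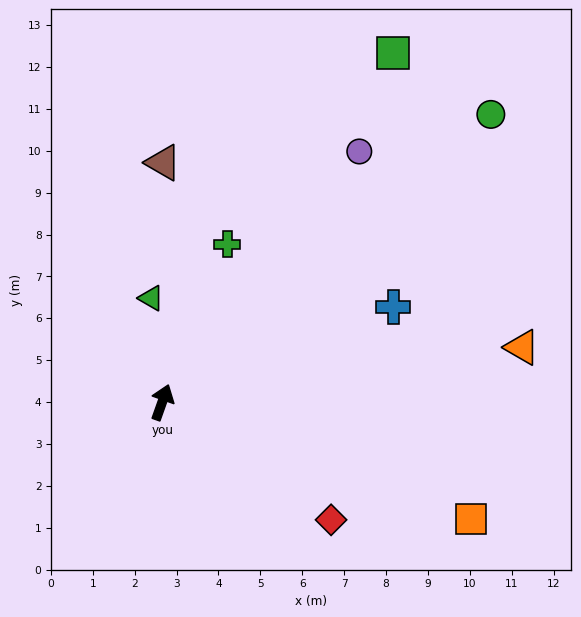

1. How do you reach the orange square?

turn right 91°, forward 7.9 m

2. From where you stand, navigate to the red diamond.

turn right 105°, forward 4.9 m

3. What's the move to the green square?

turn right 14°, forward 10.0 m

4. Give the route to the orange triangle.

turn right 62°, forward 8.7 m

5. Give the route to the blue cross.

turn right 48°, forward 6.0 m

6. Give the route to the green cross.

turn right 3°, forward 4.1 m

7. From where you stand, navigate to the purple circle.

turn right 19°, forward 7.6 m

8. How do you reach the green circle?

turn right 29°, forward 10.4 m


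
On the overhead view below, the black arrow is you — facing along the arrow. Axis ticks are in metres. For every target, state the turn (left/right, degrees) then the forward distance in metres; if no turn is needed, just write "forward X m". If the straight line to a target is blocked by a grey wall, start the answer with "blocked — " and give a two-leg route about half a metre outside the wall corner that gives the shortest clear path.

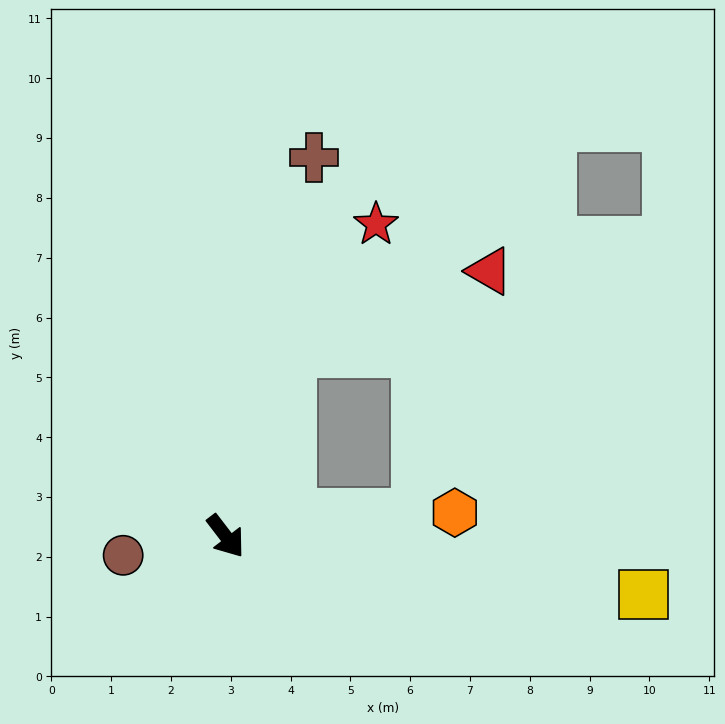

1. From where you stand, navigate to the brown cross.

turn left 129°, forward 6.5 m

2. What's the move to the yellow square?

turn left 45°, forward 7.0 m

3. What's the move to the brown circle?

turn right 117°, forward 1.7 m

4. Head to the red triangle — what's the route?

blocked — turn left 123°, forward 3.3 m, then turn right 48°, forward 3.6 m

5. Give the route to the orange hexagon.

turn left 58°, forward 3.9 m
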